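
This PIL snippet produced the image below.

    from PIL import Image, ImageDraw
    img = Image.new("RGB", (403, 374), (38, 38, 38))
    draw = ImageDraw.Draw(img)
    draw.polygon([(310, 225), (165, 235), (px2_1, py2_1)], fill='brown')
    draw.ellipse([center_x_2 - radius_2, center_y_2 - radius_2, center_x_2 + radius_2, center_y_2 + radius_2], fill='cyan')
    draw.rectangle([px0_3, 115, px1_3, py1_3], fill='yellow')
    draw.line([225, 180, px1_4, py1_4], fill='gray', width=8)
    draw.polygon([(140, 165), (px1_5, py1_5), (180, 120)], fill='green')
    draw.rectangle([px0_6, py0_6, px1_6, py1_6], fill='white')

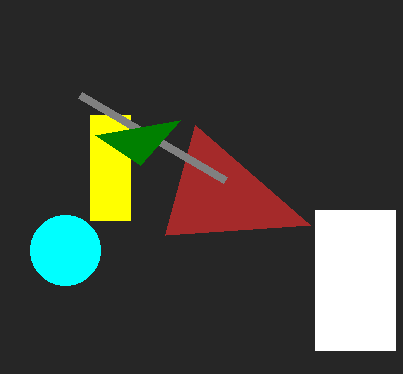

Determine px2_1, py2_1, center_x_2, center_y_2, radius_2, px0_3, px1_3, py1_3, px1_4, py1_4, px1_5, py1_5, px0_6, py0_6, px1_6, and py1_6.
px2_1 = 195; py2_1 = 125; center_x_2 = 65; center_y_2 = 250; radius_2 = 35; px0_3 = 90; px1_3 = 130; py1_3 = 220; px1_4 = 80; py1_4 = 95; px1_5 = 95; py1_5 = 135; px0_6 = 315; py0_6 = 210; px1_6 = 395; py1_6 = 350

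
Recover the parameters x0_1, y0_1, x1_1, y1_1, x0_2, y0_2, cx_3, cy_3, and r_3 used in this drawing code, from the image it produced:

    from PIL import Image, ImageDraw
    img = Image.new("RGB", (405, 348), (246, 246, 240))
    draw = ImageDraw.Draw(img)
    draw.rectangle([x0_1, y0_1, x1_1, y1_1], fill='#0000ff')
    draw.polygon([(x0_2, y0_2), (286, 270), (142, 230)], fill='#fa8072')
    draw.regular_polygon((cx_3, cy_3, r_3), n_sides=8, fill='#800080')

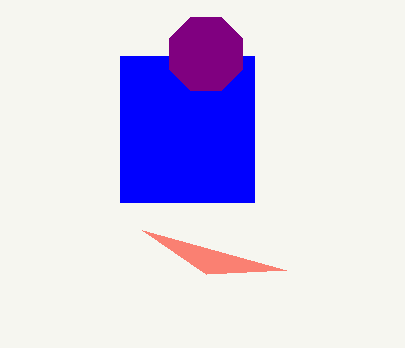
x0_1 = 120
y0_1 = 56
x1_1 = 254
y1_1 = 202
x0_2 = 206
y0_2 = 274
cx_3 = 206
cy_3 = 54
r_3 = 40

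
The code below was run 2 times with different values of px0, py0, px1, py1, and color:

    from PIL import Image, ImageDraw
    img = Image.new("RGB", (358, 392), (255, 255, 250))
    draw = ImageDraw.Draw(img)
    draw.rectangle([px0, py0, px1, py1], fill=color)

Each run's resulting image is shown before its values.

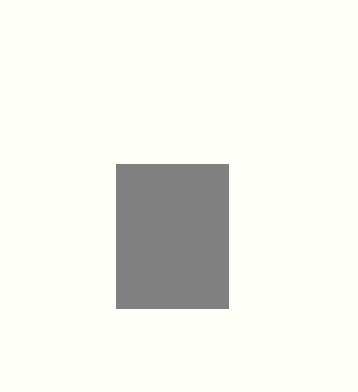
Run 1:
px0 = 116
py0 = 164
px1 = 228
py1 = 308
color = 'gray'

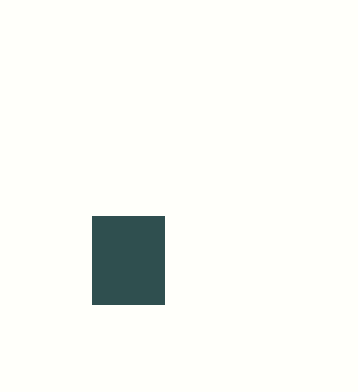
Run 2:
px0 = 92; py0 = 216; px1 = 164; py1 = 304; color = 'darkslategray'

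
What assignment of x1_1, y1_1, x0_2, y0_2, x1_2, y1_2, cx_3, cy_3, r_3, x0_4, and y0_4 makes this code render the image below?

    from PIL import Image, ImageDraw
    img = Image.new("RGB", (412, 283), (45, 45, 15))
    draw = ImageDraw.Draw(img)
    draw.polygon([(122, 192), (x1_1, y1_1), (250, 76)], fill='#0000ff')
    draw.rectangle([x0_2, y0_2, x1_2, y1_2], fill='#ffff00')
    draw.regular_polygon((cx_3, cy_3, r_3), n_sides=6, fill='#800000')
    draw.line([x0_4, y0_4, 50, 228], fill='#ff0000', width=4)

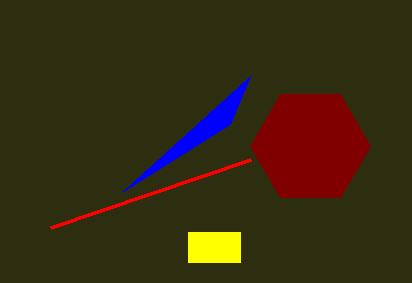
x1_1 = 230, y1_1 = 124, x0_2 = 188, y0_2 = 232, x1_2 = 240, y1_2 = 262, cx_3 = 310, cy_3 = 146, r_3 = 60, x0_4 = 250, y0_4 = 160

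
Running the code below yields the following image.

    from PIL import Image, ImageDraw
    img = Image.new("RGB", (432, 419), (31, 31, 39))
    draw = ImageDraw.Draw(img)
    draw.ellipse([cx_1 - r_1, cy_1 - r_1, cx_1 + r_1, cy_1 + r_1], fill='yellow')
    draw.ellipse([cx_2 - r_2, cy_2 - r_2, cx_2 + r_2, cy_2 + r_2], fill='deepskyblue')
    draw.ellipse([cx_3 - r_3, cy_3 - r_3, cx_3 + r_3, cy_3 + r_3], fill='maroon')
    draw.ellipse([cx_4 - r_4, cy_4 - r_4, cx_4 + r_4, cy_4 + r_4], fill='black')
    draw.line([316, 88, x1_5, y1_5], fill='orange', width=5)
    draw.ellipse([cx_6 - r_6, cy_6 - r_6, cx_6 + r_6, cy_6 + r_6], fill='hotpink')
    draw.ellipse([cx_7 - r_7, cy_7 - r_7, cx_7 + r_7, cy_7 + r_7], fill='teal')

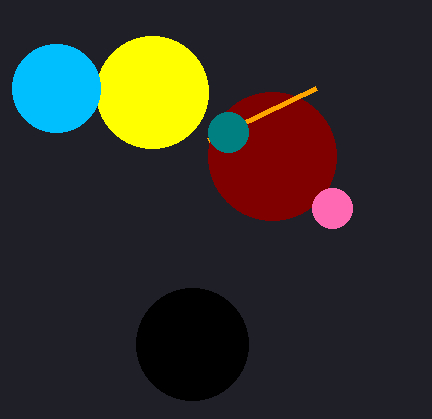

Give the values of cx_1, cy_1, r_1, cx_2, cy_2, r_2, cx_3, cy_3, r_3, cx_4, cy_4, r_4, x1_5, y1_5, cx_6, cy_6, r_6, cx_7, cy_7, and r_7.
cx_1 = 152; cy_1 = 92; r_1 = 56; cx_2 = 56; cy_2 = 88; r_2 = 44; cx_3 = 272; cy_3 = 156; r_3 = 64; cx_4 = 192; cy_4 = 344; r_4 = 56; x1_5 = 208; y1_5 = 140; cx_6 = 332; cy_6 = 208; r_6 = 20; cx_7 = 228; cy_7 = 132; r_7 = 20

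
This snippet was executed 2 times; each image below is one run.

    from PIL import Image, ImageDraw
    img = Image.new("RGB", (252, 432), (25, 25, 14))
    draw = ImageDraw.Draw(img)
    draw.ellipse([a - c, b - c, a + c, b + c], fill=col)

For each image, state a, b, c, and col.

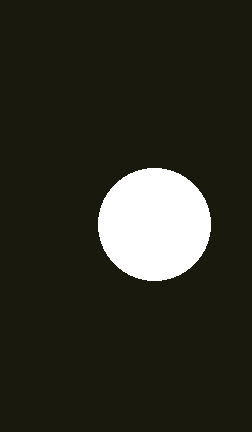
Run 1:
a = 154; b = 224; c = 56; col = 'white'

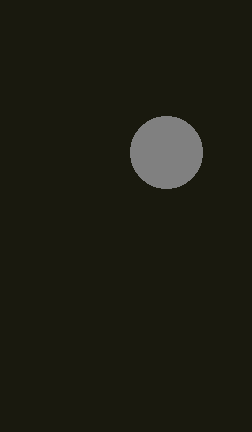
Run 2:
a = 166
b = 152
c = 36
col = 'gray'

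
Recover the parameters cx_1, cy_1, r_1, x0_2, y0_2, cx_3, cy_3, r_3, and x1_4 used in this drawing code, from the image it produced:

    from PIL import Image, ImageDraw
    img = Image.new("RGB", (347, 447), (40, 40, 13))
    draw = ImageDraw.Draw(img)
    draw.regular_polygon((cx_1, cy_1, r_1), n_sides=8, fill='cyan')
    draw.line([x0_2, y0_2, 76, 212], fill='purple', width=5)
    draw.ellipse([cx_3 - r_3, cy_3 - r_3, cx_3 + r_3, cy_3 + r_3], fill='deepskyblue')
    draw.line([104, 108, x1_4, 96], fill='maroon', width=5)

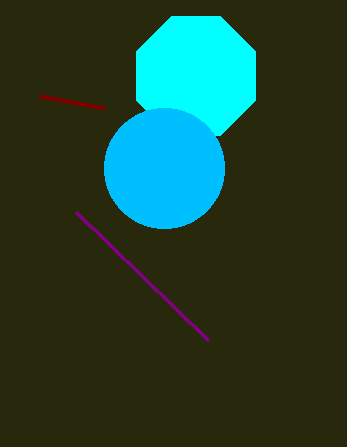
cx_1 = 196; cy_1 = 76; r_1 = 64; x0_2 = 208; y0_2 = 340; cx_3 = 164; cy_3 = 168; r_3 = 60; x1_4 = 40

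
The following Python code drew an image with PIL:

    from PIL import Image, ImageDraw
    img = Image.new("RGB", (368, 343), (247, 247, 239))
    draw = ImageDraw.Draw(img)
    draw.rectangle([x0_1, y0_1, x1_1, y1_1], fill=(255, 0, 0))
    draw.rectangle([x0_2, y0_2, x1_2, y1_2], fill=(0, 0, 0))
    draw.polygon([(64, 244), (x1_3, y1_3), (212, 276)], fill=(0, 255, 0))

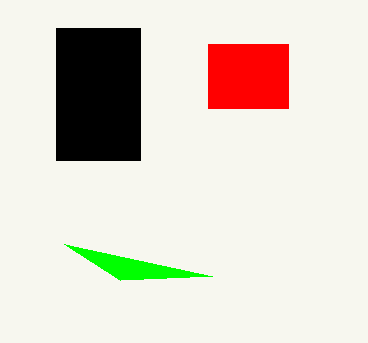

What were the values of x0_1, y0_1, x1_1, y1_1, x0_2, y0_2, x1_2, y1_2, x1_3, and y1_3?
x0_1 = 208, y0_1 = 44, x1_1 = 288, y1_1 = 108, x0_2 = 56, y0_2 = 28, x1_2 = 140, y1_2 = 160, x1_3 = 120, y1_3 = 280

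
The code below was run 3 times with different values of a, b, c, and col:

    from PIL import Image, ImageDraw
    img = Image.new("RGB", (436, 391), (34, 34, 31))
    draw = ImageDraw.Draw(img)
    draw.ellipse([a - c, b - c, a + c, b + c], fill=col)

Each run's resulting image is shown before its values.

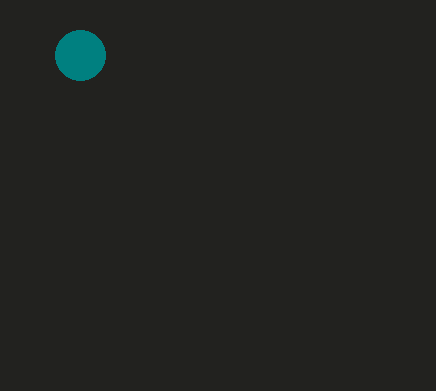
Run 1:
a = 80, b = 55, c = 25, col = 'teal'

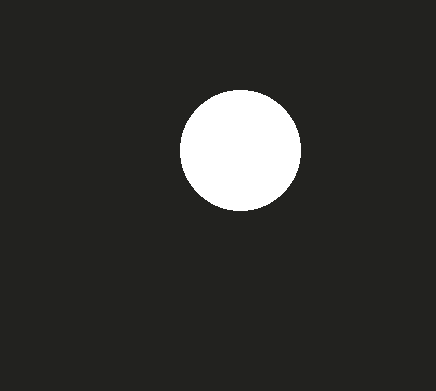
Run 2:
a = 240
b = 150
c = 60
col = 'white'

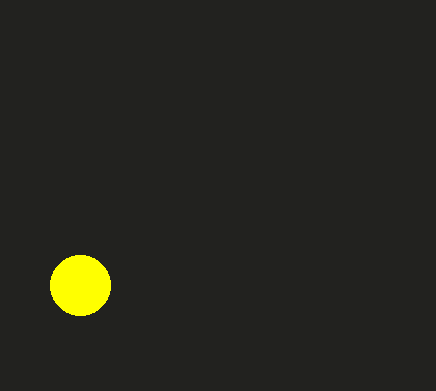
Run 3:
a = 80; b = 285; c = 30; col = 'yellow'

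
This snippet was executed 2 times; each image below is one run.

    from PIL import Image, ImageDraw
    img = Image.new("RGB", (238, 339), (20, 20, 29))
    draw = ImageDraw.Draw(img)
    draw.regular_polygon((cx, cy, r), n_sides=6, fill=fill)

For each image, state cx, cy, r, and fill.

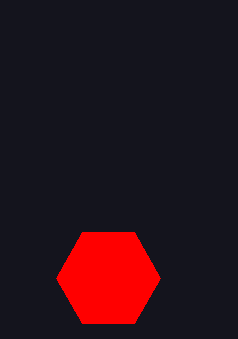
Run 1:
cx = 108; cy = 278; r = 52; fill = 'red'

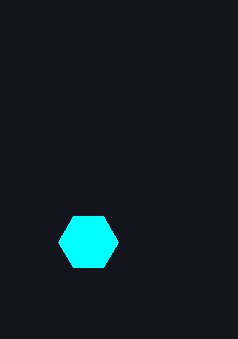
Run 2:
cx = 88; cy = 242; r = 30; fill = 'cyan'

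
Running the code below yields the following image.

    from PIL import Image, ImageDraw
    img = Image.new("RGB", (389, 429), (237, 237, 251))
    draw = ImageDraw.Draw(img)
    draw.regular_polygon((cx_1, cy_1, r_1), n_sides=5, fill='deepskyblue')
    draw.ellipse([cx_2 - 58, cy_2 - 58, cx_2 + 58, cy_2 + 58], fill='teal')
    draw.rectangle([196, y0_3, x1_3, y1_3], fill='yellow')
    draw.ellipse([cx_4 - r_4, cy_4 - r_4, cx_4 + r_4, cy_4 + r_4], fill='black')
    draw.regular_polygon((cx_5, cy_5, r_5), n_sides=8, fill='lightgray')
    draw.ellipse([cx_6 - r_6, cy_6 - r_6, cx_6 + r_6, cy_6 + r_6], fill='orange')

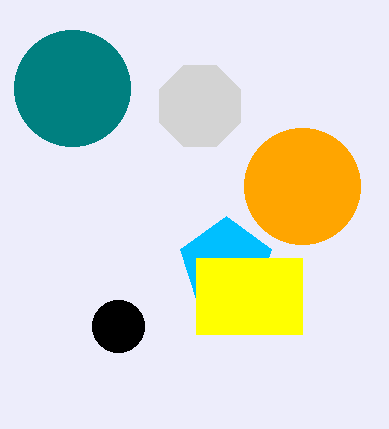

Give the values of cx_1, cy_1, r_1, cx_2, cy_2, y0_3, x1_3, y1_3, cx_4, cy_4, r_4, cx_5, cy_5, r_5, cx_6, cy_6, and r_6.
cx_1 = 226, cy_1 = 264, r_1 = 48, cx_2 = 72, cy_2 = 88, y0_3 = 258, x1_3 = 302, y1_3 = 334, cx_4 = 118, cy_4 = 326, r_4 = 26, cx_5 = 200, cy_5 = 106, r_5 = 44, cx_6 = 302, cy_6 = 186, r_6 = 58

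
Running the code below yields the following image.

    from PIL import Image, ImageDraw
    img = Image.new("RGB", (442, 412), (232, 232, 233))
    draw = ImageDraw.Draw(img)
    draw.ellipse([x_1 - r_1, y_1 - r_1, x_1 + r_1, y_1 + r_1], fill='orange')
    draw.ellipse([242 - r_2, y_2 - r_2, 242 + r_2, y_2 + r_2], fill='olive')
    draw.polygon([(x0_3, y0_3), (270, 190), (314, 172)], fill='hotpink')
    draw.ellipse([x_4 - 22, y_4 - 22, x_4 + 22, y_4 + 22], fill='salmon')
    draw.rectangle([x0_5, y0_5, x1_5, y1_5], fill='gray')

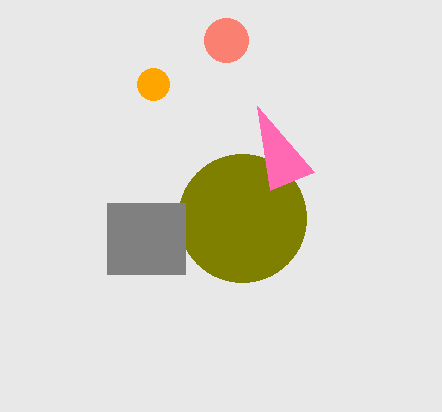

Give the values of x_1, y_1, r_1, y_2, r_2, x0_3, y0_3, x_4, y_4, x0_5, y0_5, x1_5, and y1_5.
x_1 = 153, y_1 = 84, r_1 = 16, y_2 = 218, r_2 = 64, x0_3 = 257, y0_3 = 106, x_4 = 226, y_4 = 40, x0_5 = 107, y0_5 = 203, x1_5 = 185, y1_5 = 274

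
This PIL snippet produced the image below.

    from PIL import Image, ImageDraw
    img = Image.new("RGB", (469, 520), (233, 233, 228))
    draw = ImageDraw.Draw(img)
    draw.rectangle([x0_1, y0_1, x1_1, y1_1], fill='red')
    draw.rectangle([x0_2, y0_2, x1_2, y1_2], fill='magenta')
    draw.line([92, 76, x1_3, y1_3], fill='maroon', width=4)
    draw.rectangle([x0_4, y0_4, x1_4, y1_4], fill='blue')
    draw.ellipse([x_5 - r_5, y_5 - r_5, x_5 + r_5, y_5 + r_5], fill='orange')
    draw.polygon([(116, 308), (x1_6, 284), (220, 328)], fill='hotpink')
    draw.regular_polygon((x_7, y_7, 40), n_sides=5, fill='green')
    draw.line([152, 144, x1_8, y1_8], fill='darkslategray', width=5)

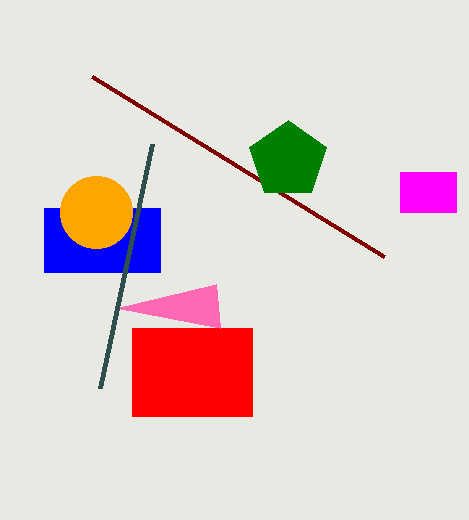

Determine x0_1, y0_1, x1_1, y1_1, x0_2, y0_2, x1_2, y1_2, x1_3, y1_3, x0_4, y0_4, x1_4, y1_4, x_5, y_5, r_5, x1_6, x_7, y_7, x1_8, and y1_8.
x0_1 = 132; y0_1 = 328; x1_1 = 252; y1_1 = 416; x0_2 = 400; y0_2 = 172; x1_2 = 456; y1_2 = 212; x1_3 = 384; y1_3 = 256; x0_4 = 44; y0_4 = 208; x1_4 = 160; y1_4 = 272; x_5 = 96; y_5 = 212; r_5 = 36; x1_6 = 216; x_7 = 288; y_7 = 160; x1_8 = 100; y1_8 = 388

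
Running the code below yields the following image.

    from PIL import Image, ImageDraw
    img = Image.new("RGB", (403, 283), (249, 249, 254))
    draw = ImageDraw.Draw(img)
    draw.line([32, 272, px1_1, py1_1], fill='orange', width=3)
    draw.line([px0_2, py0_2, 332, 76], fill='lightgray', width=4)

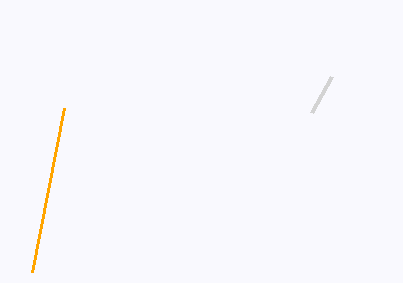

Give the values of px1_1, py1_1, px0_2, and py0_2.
px1_1 = 64, py1_1 = 108, px0_2 = 312, py0_2 = 112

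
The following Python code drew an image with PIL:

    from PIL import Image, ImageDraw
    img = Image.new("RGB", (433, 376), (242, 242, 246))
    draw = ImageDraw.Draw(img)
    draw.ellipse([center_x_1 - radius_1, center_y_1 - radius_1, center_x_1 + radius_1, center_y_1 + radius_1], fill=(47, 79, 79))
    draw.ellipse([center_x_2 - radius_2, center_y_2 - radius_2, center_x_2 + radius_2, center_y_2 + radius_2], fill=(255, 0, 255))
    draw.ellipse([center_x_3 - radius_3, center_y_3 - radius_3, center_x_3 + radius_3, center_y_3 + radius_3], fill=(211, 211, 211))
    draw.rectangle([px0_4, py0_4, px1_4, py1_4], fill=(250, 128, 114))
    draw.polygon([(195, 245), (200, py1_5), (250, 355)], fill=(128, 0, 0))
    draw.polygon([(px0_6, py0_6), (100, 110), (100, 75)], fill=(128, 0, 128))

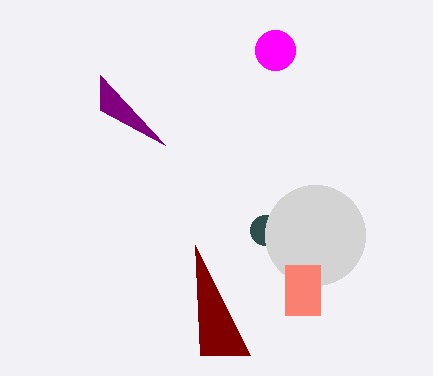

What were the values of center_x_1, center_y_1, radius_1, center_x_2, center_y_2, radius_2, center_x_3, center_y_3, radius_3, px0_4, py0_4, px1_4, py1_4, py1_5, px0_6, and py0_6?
center_x_1 = 265; center_y_1 = 230; radius_1 = 15; center_x_2 = 275; center_y_2 = 50; radius_2 = 20; center_x_3 = 315; center_y_3 = 235; radius_3 = 50; px0_4 = 285; py0_4 = 265; px1_4 = 320; py1_4 = 315; py1_5 = 355; px0_6 = 165; py0_6 = 145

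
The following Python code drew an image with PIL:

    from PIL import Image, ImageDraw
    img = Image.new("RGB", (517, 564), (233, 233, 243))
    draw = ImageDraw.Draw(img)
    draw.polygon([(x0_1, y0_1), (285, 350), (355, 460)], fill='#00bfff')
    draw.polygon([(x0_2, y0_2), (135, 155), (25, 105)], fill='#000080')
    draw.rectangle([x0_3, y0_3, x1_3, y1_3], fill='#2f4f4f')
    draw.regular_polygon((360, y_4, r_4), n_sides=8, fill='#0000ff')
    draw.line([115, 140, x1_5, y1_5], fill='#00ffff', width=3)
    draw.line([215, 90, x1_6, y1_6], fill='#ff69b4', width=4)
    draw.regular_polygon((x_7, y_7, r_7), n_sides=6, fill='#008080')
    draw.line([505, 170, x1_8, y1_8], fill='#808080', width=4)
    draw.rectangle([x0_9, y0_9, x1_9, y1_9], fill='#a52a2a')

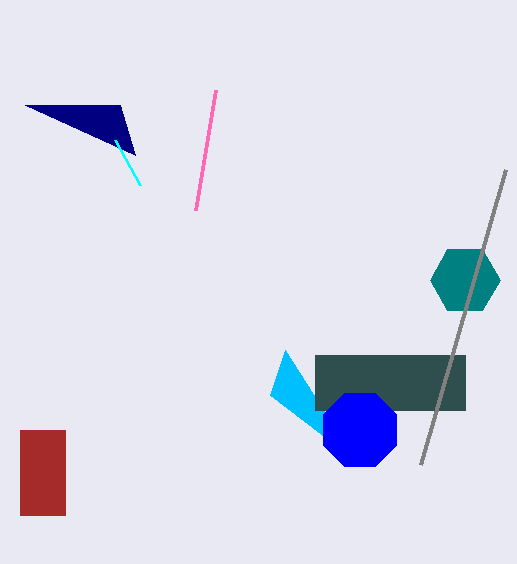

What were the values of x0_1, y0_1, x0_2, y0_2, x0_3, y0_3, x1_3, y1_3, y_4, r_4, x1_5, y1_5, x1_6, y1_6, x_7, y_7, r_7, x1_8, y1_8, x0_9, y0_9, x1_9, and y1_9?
x0_1 = 270
y0_1 = 395
x0_2 = 120
y0_2 = 105
x0_3 = 315
y0_3 = 355
x1_3 = 465
y1_3 = 410
y_4 = 430
r_4 = 40
x1_5 = 140
y1_5 = 185
x1_6 = 195
y1_6 = 210
x_7 = 465
y_7 = 280
r_7 = 35
x1_8 = 420
y1_8 = 465
x0_9 = 20
y0_9 = 430
x1_9 = 65
y1_9 = 515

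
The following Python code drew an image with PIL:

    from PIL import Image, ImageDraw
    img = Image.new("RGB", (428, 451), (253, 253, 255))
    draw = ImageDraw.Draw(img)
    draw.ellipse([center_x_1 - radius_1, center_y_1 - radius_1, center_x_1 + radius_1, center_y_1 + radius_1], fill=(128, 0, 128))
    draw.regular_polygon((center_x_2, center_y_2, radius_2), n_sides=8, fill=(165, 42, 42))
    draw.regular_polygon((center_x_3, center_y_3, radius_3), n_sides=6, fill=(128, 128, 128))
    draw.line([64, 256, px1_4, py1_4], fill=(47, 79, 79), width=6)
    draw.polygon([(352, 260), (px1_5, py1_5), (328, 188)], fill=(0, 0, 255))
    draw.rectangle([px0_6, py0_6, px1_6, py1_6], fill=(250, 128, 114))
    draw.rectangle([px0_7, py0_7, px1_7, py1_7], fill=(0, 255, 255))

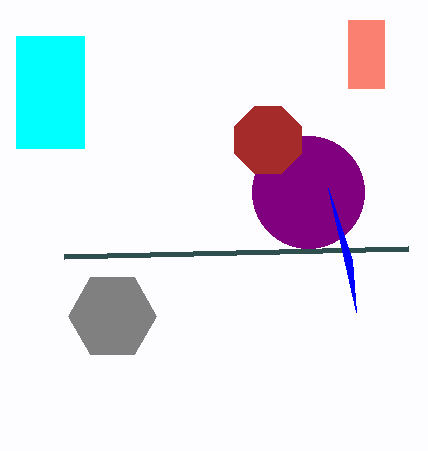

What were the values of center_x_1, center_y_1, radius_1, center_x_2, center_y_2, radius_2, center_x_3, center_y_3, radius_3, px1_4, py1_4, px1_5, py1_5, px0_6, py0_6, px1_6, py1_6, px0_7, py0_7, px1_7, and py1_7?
center_x_1 = 308, center_y_1 = 192, radius_1 = 56, center_x_2 = 268, center_y_2 = 140, radius_2 = 36, center_x_3 = 112, center_y_3 = 316, radius_3 = 44, px1_4 = 408, py1_4 = 248, px1_5 = 356, py1_5 = 312, px0_6 = 348, py0_6 = 20, px1_6 = 384, py1_6 = 88, px0_7 = 16, py0_7 = 36, px1_7 = 84, py1_7 = 148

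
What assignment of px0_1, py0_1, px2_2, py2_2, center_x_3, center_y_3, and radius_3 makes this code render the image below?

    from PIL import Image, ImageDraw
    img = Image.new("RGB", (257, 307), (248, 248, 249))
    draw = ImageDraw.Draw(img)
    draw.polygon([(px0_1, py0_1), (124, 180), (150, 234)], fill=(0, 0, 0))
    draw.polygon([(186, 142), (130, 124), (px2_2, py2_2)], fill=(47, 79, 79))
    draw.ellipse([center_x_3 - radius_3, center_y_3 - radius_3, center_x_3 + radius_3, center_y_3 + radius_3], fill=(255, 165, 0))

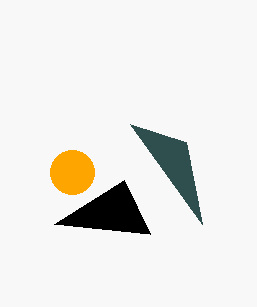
px0_1 = 54, py0_1 = 224, px2_2 = 202, py2_2 = 224, center_x_3 = 72, center_y_3 = 172, radius_3 = 22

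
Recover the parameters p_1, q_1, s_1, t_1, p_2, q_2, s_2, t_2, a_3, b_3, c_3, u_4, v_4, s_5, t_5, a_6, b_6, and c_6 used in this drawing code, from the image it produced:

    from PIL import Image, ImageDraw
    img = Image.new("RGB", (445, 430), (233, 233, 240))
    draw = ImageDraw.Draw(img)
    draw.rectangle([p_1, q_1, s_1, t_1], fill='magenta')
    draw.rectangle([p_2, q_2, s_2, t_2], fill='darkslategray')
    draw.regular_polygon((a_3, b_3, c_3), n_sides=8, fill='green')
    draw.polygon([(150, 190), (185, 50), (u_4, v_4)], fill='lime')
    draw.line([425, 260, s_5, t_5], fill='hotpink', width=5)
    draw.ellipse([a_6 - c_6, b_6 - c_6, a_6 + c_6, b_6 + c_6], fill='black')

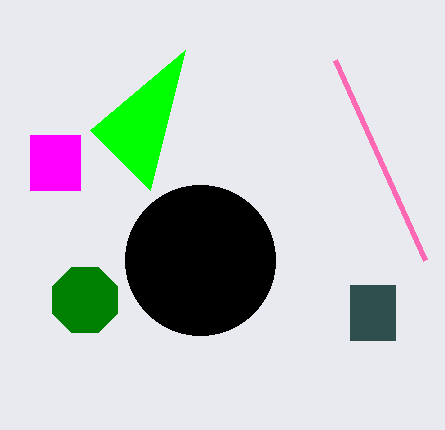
p_1 = 30; q_1 = 135; s_1 = 80; t_1 = 190; p_2 = 350; q_2 = 285; s_2 = 395; t_2 = 340; a_3 = 85; b_3 = 300; c_3 = 35; u_4 = 90; v_4 = 130; s_5 = 335; t_5 = 60; a_6 = 200; b_6 = 260; c_6 = 75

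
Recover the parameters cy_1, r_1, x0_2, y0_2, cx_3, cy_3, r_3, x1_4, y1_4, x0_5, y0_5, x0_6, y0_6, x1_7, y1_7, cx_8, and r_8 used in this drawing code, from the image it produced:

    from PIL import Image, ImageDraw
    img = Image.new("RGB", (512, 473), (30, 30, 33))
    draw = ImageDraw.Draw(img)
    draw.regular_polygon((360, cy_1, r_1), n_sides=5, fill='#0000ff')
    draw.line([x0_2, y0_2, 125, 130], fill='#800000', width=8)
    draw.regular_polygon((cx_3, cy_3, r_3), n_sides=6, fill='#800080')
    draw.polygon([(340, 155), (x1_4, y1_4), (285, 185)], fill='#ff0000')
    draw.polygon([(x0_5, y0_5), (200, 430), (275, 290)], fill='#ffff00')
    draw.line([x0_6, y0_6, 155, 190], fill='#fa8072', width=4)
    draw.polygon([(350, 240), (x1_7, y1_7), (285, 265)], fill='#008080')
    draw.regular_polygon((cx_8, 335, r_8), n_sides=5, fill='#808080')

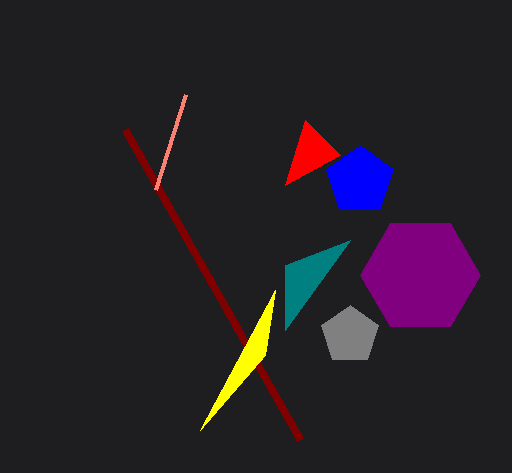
cy_1 = 180, r_1 = 35, x0_2 = 300, y0_2 = 440, cx_3 = 420, cy_3 = 275, r_3 = 60, x1_4 = 305, y1_4 = 120, x0_5 = 265, y0_5 = 355, x0_6 = 185, y0_6 = 95, x1_7 = 285, y1_7 = 330, cx_8 = 350, r_8 = 30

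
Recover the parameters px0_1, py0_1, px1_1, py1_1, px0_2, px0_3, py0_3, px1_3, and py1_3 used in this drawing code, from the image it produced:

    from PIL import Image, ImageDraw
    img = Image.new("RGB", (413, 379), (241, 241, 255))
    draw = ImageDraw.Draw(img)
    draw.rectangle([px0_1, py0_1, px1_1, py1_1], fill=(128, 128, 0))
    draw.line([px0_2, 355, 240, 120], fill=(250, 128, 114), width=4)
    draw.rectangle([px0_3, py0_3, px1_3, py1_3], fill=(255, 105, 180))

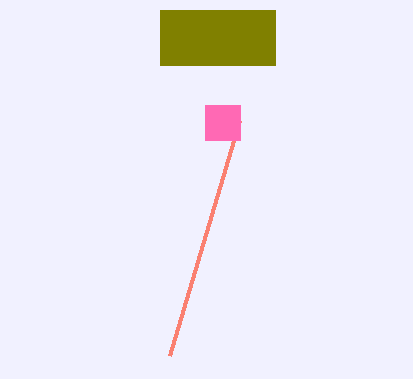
px0_1 = 160, py0_1 = 10, px1_1 = 275, py1_1 = 65, px0_2 = 170, px0_3 = 205, py0_3 = 105, px1_3 = 240, py1_3 = 140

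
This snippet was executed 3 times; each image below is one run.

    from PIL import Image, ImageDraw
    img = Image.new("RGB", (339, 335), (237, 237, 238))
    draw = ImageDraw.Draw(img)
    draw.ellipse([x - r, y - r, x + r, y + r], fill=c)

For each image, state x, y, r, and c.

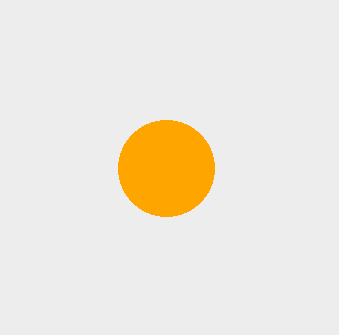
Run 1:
x = 166
y = 168
r = 48
c = 'orange'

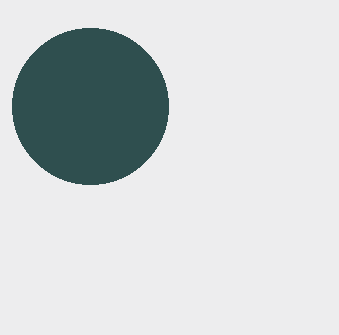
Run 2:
x = 90; y = 106; r = 78; c = 'darkslategray'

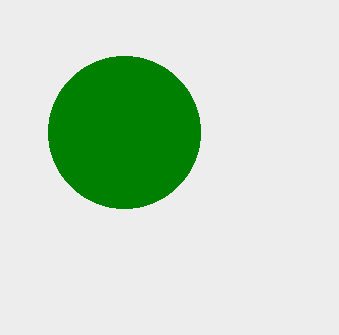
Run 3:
x = 124; y = 132; r = 76; c = 'green'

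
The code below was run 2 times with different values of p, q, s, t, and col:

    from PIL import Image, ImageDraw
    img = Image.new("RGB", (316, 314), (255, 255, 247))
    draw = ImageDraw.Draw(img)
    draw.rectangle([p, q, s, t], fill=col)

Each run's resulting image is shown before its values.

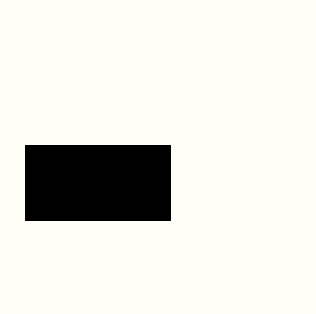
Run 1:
p = 25
q = 145
s = 170
t = 220
col = 'black'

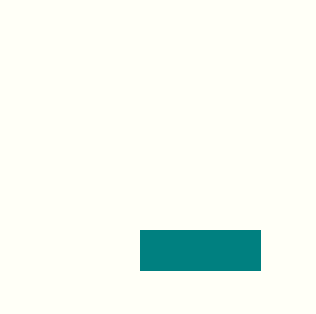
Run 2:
p = 140, q = 230, s = 260, t = 270, col = 'teal'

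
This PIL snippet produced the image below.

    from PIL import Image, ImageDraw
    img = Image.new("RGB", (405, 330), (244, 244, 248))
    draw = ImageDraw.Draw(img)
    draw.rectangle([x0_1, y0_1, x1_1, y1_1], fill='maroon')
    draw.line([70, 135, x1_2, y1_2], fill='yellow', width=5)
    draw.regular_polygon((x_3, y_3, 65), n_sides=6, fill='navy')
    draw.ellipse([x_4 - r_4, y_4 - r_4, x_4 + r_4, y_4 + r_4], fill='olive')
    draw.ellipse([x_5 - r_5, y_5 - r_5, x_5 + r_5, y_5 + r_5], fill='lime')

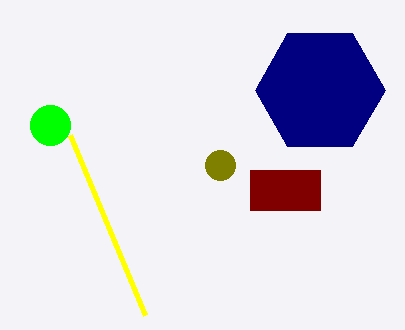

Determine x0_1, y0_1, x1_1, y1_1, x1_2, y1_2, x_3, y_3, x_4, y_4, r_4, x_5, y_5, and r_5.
x0_1 = 250
y0_1 = 170
x1_1 = 320
y1_1 = 210
x1_2 = 145
y1_2 = 315
x_3 = 320
y_3 = 90
x_4 = 220
y_4 = 165
r_4 = 15
x_5 = 50
y_5 = 125
r_5 = 20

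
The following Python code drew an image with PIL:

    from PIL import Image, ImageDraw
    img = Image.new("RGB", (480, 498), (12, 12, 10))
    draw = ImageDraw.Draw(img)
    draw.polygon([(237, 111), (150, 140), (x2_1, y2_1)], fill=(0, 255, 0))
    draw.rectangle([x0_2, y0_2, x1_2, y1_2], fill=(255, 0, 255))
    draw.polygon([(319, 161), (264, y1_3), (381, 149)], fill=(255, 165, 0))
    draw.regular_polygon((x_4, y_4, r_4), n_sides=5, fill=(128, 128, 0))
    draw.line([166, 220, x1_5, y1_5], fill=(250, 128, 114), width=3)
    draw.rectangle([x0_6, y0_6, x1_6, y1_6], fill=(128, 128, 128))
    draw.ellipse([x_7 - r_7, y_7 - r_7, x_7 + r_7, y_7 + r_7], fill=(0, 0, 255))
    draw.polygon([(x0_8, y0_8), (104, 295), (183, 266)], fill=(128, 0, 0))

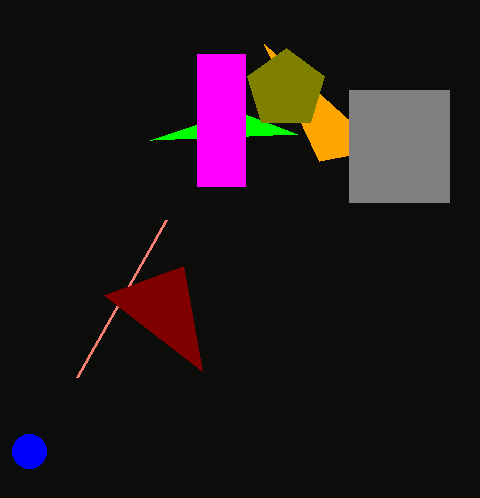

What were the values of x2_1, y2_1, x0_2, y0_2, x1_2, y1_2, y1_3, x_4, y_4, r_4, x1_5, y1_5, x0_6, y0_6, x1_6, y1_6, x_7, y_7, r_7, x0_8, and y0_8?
x2_1 = 297; y2_1 = 134; x0_2 = 197; y0_2 = 54; x1_2 = 245; y1_2 = 186; y1_3 = 44; x_4 = 286; y_4 = 89; r_4 = 41; x1_5 = 77; y1_5 = 377; x0_6 = 349; y0_6 = 90; x1_6 = 449; y1_6 = 202; x_7 = 29; y_7 = 451; r_7 = 17; x0_8 = 202; y0_8 = 371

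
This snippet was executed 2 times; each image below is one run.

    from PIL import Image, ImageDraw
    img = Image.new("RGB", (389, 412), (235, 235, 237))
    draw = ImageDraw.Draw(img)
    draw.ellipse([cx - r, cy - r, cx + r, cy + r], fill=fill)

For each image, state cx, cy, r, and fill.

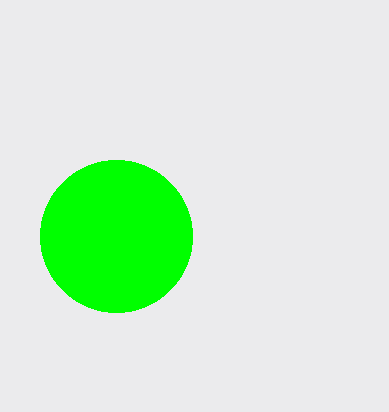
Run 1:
cx = 116; cy = 236; r = 76; fill = 'lime'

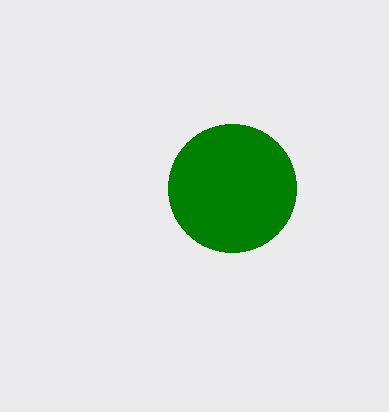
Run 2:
cx = 232
cy = 188
r = 64
fill = 'green'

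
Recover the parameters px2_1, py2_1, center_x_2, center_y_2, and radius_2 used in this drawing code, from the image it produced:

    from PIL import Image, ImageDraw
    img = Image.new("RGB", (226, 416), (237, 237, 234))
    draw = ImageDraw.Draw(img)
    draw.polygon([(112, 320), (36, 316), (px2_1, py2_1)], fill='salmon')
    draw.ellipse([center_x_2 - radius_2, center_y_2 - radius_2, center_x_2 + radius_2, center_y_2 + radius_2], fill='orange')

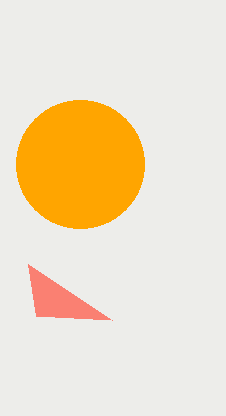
px2_1 = 28; py2_1 = 264; center_x_2 = 80; center_y_2 = 164; radius_2 = 64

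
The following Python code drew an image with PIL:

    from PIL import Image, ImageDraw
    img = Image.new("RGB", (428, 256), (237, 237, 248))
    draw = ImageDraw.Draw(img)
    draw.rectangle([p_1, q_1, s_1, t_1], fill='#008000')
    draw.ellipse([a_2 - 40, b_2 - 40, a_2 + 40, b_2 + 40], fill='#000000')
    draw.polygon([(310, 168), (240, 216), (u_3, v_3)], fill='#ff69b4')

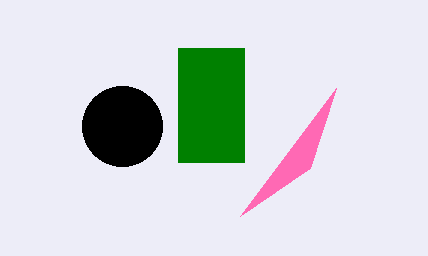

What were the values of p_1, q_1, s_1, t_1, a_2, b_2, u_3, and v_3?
p_1 = 178; q_1 = 48; s_1 = 244; t_1 = 162; a_2 = 122; b_2 = 126; u_3 = 336; v_3 = 88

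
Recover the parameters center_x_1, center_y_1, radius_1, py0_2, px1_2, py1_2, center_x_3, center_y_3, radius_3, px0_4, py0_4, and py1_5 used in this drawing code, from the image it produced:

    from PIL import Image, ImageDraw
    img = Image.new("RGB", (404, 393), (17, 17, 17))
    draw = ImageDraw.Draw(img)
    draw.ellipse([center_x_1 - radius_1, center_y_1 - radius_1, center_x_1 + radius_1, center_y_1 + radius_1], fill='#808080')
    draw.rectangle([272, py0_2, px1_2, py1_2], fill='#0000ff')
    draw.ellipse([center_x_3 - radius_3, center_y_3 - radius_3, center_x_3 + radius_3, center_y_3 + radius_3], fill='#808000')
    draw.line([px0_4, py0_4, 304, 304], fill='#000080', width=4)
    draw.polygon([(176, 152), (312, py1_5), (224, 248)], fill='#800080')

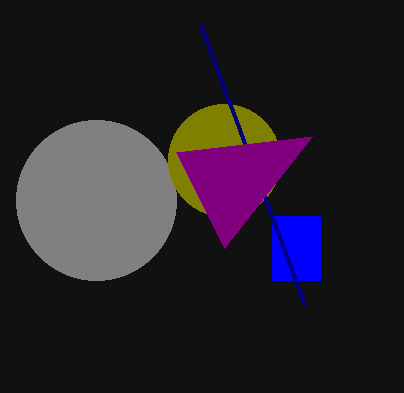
center_x_1 = 96; center_y_1 = 200; radius_1 = 80; py0_2 = 216; px1_2 = 320; py1_2 = 280; center_x_3 = 224; center_y_3 = 160; radius_3 = 56; px0_4 = 200; py0_4 = 24; py1_5 = 136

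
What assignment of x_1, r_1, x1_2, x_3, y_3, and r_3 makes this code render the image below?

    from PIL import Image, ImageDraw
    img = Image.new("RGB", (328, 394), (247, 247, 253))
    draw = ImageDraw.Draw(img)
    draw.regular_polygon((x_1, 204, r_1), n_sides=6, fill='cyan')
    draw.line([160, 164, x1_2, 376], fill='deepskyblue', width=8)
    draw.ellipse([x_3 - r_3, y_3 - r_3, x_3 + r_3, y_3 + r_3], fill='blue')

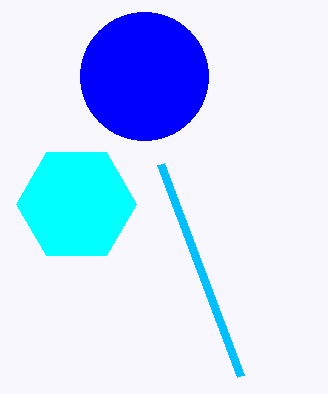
x_1 = 76; r_1 = 60; x1_2 = 240; x_3 = 144; y_3 = 76; r_3 = 64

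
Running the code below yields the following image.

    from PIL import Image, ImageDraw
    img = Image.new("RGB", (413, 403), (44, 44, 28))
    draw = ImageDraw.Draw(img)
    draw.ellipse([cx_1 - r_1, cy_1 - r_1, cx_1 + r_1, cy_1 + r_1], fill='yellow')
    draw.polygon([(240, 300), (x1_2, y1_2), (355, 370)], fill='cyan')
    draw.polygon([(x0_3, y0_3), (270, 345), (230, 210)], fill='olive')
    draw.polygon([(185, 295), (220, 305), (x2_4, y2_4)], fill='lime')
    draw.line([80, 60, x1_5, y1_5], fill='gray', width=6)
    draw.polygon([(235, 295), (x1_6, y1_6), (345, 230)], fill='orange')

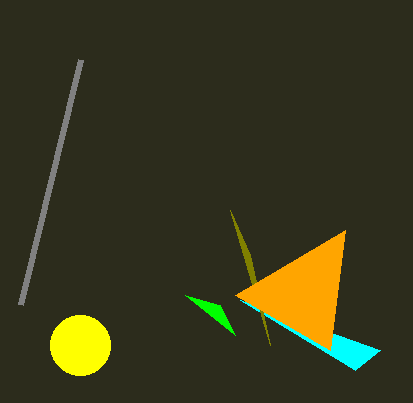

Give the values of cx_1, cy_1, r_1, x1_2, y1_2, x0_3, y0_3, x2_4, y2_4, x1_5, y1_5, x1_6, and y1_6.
cx_1 = 80; cy_1 = 345; r_1 = 30; x1_2 = 380; y1_2 = 350; x0_3 = 250; y0_3 = 255; x2_4 = 235; y2_4 = 335; x1_5 = 20; y1_5 = 305; x1_6 = 330; y1_6 = 350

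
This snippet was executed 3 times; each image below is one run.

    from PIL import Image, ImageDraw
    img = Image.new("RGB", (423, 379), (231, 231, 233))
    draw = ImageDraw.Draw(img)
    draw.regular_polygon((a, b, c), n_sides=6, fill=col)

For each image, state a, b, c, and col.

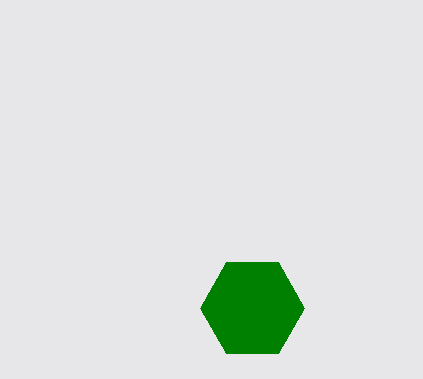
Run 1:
a = 252; b = 308; c = 52; col = 'green'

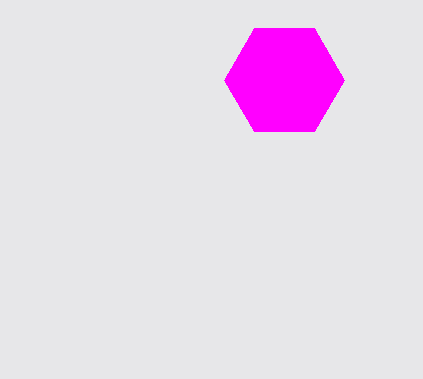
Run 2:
a = 284
b = 80
c = 60
col = 'magenta'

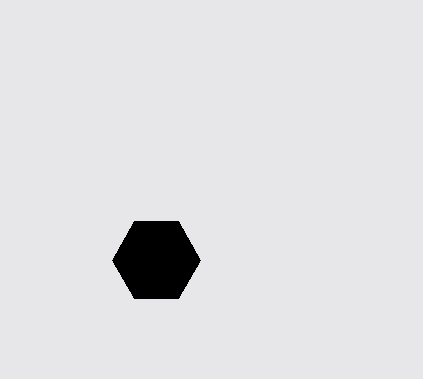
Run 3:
a = 156
b = 260
c = 44
col = 'black'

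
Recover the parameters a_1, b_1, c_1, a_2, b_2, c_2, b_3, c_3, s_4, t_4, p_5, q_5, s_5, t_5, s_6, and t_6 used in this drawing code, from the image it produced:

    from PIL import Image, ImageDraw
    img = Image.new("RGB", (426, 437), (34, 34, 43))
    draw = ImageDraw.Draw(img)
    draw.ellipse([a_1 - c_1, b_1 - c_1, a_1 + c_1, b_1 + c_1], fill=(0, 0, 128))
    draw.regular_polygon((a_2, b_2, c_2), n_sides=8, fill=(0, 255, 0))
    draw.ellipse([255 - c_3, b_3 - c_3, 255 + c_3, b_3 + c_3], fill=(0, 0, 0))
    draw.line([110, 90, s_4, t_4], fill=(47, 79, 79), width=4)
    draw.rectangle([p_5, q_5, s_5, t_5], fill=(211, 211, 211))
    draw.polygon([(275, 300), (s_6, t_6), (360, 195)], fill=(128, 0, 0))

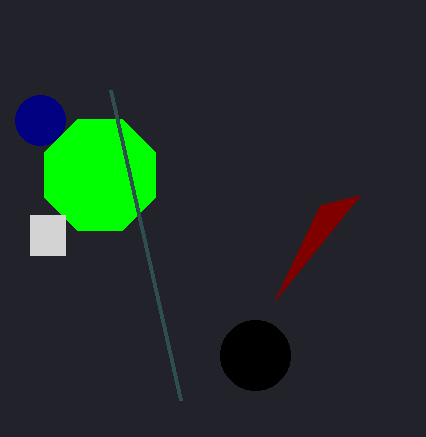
a_1 = 40
b_1 = 120
c_1 = 25
a_2 = 100
b_2 = 175
c_2 = 60
b_3 = 355
c_3 = 35
s_4 = 180
t_4 = 400
p_5 = 30
q_5 = 215
s_5 = 65
t_5 = 255
s_6 = 320
t_6 = 205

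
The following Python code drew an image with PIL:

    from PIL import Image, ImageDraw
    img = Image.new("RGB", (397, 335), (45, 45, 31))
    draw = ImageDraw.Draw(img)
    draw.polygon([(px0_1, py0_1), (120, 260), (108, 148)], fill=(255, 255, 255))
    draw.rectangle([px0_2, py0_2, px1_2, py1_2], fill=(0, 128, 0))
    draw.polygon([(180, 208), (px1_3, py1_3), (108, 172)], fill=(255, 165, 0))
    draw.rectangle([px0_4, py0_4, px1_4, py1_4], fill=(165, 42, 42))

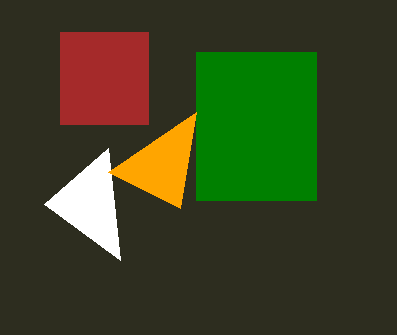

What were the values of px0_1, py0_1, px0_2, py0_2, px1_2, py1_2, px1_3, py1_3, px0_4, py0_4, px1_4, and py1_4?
px0_1 = 44
py0_1 = 204
px0_2 = 196
py0_2 = 52
px1_2 = 316
py1_2 = 200
px1_3 = 196
py1_3 = 112
px0_4 = 60
py0_4 = 32
px1_4 = 148
py1_4 = 124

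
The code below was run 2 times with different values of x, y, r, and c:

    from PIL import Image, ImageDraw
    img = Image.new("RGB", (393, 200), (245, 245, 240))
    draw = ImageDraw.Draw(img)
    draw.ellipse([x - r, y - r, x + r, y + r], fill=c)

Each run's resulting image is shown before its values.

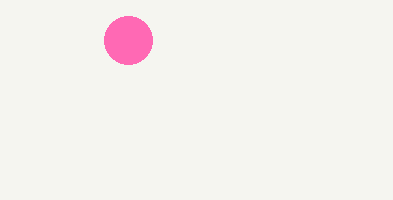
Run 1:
x = 128, y = 40, r = 24, c = 'hotpink'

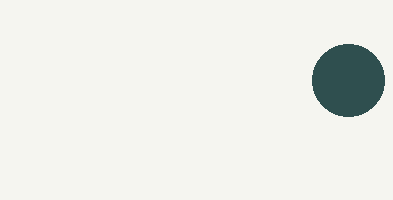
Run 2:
x = 348, y = 80, r = 36, c = 'darkslategray'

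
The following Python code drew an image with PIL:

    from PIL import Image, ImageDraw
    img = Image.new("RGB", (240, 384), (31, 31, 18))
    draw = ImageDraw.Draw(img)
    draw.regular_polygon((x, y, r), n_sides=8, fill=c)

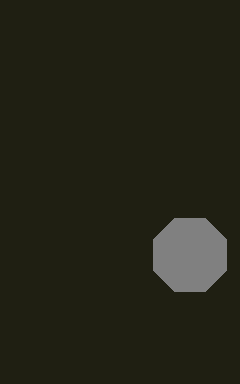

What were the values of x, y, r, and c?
x = 190
y = 255
r = 40
c = 'gray'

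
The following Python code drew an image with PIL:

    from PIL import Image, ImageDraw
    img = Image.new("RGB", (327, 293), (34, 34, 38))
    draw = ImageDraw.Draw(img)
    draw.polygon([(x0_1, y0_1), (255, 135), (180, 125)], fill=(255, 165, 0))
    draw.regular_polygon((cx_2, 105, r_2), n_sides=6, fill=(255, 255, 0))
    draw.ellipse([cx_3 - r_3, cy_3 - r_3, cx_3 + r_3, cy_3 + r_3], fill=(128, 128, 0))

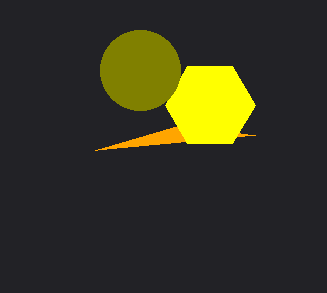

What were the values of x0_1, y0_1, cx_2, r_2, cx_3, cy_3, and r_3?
x0_1 = 95
y0_1 = 150
cx_2 = 210
r_2 = 45
cx_3 = 140
cy_3 = 70
r_3 = 40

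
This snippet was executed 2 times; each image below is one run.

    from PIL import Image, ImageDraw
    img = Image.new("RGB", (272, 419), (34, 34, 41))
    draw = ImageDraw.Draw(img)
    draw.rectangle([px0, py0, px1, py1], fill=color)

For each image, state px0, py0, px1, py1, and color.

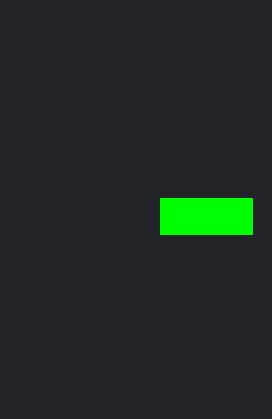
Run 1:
px0 = 160, py0 = 198, px1 = 252, py1 = 234, color = 'lime'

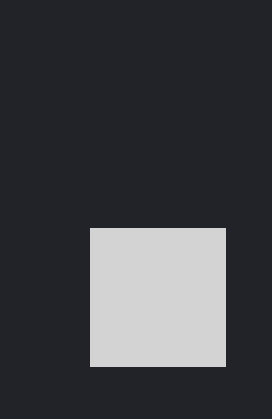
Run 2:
px0 = 90; py0 = 228; px1 = 225; py1 = 366; color = 'lightgray'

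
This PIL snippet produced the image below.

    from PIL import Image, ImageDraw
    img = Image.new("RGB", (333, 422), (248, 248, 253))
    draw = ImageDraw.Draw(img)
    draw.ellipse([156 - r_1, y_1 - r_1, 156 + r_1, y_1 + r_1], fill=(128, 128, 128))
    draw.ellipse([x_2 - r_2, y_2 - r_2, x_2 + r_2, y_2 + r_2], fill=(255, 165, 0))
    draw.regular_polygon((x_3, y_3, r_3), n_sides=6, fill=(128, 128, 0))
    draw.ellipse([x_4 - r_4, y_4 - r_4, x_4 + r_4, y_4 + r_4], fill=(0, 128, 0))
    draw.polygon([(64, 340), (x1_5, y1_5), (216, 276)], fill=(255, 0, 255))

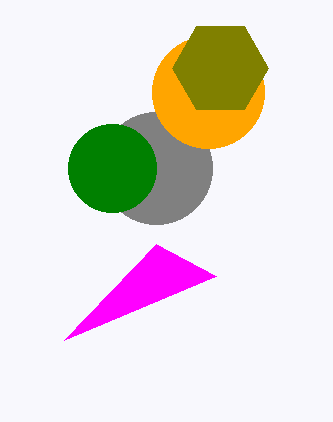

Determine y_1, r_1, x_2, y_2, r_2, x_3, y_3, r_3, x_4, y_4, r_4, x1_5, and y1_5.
y_1 = 168, r_1 = 56, x_2 = 208, y_2 = 92, r_2 = 56, x_3 = 220, y_3 = 68, r_3 = 48, x_4 = 112, y_4 = 168, r_4 = 44, x1_5 = 156, y1_5 = 244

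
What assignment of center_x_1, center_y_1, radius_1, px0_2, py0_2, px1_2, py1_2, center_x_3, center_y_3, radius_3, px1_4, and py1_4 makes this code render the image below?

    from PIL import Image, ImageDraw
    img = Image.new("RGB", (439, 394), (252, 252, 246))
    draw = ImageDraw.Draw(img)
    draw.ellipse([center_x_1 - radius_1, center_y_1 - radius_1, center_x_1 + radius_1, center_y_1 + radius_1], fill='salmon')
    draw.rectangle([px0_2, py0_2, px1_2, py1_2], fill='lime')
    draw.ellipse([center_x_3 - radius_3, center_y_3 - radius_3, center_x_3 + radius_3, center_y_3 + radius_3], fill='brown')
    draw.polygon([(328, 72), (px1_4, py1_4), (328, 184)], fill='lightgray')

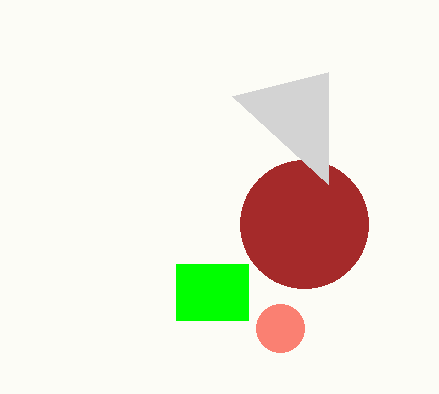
center_x_1 = 280, center_y_1 = 328, radius_1 = 24, px0_2 = 176, py0_2 = 264, px1_2 = 248, py1_2 = 320, center_x_3 = 304, center_y_3 = 224, radius_3 = 64, px1_4 = 232, py1_4 = 96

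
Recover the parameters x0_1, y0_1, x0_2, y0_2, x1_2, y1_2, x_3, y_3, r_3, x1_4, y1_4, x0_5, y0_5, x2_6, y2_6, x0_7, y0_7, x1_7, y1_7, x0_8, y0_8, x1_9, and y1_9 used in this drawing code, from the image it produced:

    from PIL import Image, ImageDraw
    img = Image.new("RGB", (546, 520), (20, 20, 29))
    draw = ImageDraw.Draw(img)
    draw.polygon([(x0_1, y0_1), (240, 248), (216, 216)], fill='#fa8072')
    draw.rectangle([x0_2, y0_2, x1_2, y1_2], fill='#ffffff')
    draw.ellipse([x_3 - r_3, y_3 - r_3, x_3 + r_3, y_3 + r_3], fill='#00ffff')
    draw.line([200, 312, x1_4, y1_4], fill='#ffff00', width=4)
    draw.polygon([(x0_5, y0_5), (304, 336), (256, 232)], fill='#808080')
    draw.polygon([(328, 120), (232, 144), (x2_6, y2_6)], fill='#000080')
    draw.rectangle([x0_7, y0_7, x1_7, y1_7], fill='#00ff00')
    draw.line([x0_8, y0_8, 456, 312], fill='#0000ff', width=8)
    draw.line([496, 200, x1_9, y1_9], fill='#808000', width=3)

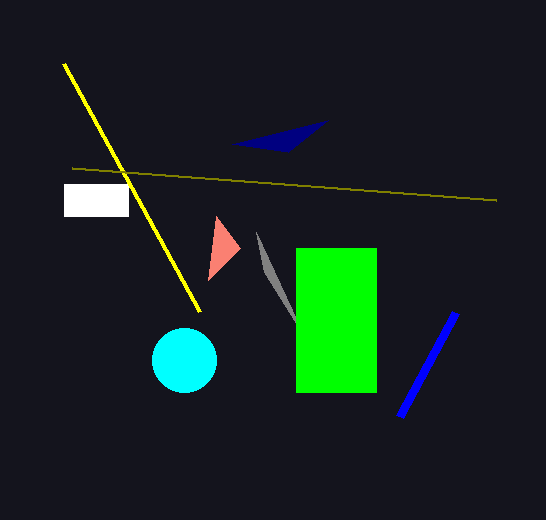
x0_1 = 208; y0_1 = 280; x0_2 = 64; y0_2 = 184; x1_2 = 128; y1_2 = 216; x_3 = 184; y_3 = 360; r_3 = 32; x1_4 = 64; y1_4 = 64; x0_5 = 264; y0_5 = 272; x2_6 = 288; y2_6 = 152; x0_7 = 296; y0_7 = 248; x1_7 = 376; y1_7 = 392; x0_8 = 400; y0_8 = 416; x1_9 = 72; y1_9 = 168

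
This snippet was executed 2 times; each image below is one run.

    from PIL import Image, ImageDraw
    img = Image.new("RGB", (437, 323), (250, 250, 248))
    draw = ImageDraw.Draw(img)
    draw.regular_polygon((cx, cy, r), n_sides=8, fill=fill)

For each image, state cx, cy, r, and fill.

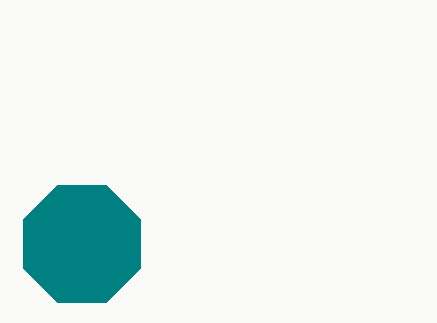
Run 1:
cx = 82, cy = 244, r = 63, fill = 'teal'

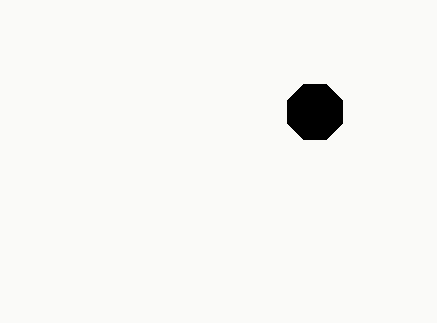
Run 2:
cx = 315
cy = 112
r = 30
fill = 'black'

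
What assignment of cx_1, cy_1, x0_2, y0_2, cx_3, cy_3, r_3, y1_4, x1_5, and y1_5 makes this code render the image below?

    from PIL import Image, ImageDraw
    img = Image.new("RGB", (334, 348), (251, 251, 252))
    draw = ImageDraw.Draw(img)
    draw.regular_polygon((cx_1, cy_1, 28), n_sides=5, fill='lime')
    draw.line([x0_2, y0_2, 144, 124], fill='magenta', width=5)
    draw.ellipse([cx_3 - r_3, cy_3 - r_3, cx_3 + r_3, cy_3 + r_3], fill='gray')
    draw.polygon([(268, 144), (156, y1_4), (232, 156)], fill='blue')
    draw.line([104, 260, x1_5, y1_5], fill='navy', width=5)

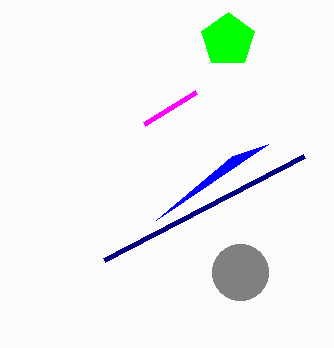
cx_1 = 228; cy_1 = 40; x0_2 = 196; y0_2 = 92; cx_3 = 240; cy_3 = 272; r_3 = 28; y1_4 = 220; x1_5 = 304; y1_5 = 156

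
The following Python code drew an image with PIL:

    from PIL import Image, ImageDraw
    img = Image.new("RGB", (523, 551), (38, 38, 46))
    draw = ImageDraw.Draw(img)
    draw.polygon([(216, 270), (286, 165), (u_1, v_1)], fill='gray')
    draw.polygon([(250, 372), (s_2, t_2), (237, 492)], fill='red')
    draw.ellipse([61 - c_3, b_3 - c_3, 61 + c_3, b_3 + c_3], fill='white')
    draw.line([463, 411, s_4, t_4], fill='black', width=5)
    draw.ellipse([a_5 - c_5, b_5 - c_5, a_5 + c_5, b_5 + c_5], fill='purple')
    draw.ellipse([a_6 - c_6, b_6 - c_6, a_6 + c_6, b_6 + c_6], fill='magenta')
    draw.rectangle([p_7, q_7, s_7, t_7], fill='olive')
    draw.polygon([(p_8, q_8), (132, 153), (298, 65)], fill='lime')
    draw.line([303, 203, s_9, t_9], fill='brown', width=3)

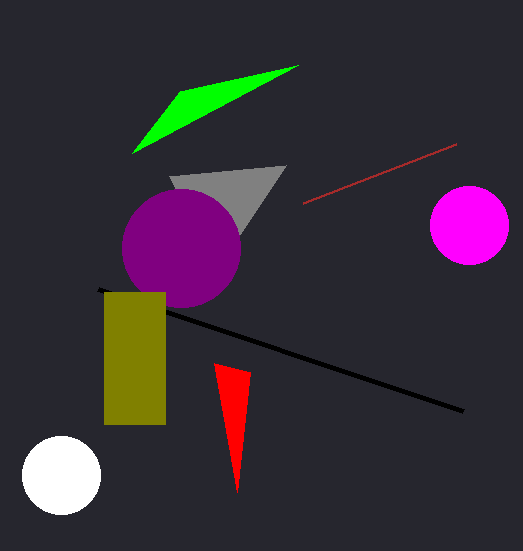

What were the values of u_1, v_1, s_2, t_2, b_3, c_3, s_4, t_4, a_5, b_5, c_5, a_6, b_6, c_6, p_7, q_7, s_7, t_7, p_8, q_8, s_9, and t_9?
u_1 = 169; v_1 = 176; s_2 = 214; t_2 = 363; b_3 = 475; c_3 = 39; s_4 = 98; t_4 = 289; a_5 = 181; b_5 = 248; c_5 = 59; a_6 = 469; b_6 = 225; c_6 = 39; p_7 = 104; q_7 = 292; s_7 = 165; t_7 = 424; p_8 = 180; q_8 = 91; s_9 = 456; t_9 = 144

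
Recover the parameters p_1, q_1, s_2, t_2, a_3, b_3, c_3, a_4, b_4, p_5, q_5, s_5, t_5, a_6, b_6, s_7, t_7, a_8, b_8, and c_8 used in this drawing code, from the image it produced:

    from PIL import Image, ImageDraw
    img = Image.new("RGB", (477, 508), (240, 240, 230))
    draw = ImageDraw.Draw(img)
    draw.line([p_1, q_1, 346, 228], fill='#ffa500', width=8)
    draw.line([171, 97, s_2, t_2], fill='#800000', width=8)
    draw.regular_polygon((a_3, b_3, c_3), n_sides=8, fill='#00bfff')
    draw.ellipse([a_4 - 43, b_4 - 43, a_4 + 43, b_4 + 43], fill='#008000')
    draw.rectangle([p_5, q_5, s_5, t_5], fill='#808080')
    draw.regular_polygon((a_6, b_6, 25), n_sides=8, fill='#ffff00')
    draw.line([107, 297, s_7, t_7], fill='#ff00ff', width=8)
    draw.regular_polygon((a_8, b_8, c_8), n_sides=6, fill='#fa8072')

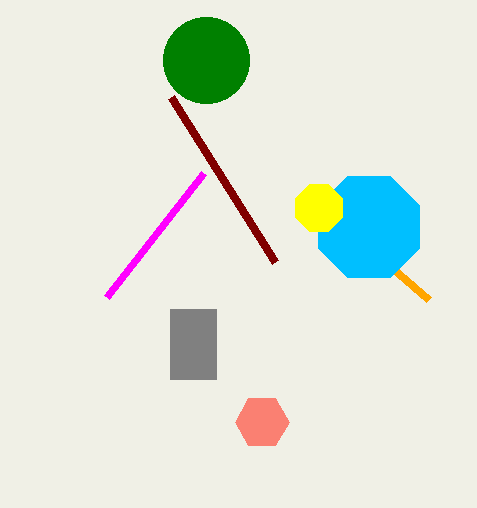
p_1 = 429, q_1 = 300, s_2 = 275, t_2 = 262, a_3 = 369, b_3 = 227, c_3 = 55, a_4 = 206, b_4 = 60, p_5 = 170, q_5 = 309, s_5 = 216, t_5 = 379, a_6 = 319, b_6 = 208, s_7 = 204, t_7 = 173, a_8 = 262, b_8 = 422, c_8 = 27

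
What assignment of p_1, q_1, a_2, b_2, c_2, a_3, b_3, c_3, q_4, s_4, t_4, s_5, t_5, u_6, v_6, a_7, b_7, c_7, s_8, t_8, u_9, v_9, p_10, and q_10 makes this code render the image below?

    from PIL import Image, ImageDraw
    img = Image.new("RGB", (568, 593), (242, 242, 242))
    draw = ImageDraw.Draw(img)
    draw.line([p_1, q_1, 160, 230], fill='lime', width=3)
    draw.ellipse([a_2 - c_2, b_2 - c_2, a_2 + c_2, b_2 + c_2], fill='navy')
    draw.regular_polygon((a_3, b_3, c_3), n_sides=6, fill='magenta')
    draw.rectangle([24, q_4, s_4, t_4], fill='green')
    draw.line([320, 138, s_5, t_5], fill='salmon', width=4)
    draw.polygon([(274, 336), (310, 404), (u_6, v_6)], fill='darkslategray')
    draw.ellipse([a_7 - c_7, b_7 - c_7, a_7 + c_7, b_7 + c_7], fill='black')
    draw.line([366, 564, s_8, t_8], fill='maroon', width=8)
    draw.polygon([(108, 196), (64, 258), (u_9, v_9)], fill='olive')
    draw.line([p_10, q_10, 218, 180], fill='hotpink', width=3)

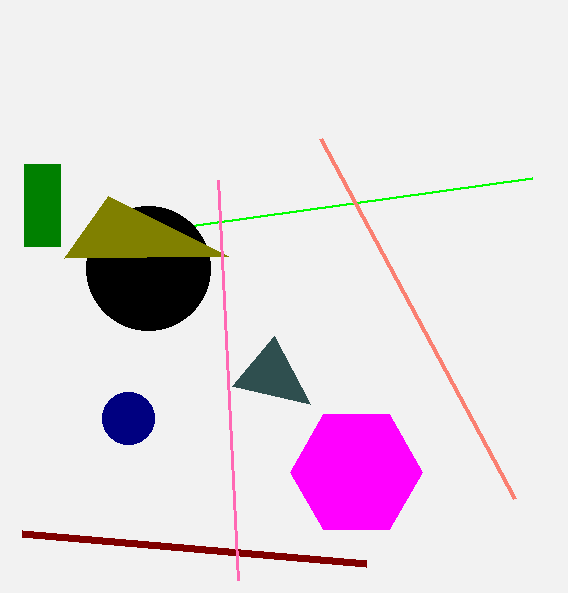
p_1 = 532; q_1 = 178; a_2 = 128; b_2 = 418; c_2 = 26; a_3 = 356; b_3 = 472; c_3 = 66; q_4 = 164; s_4 = 60; t_4 = 246; s_5 = 514; t_5 = 498; u_6 = 232; v_6 = 386; a_7 = 148; b_7 = 268; c_7 = 62; s_8 = 22; t_8 = 534; u_9 = 228; v_9 = 256; p_10 = 238; q_10 = 580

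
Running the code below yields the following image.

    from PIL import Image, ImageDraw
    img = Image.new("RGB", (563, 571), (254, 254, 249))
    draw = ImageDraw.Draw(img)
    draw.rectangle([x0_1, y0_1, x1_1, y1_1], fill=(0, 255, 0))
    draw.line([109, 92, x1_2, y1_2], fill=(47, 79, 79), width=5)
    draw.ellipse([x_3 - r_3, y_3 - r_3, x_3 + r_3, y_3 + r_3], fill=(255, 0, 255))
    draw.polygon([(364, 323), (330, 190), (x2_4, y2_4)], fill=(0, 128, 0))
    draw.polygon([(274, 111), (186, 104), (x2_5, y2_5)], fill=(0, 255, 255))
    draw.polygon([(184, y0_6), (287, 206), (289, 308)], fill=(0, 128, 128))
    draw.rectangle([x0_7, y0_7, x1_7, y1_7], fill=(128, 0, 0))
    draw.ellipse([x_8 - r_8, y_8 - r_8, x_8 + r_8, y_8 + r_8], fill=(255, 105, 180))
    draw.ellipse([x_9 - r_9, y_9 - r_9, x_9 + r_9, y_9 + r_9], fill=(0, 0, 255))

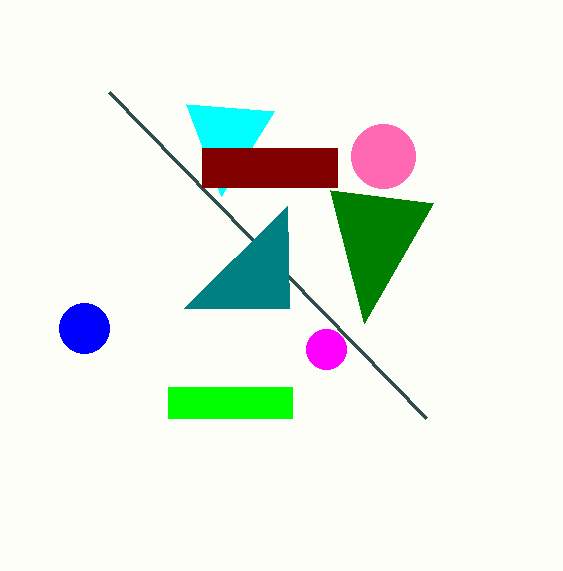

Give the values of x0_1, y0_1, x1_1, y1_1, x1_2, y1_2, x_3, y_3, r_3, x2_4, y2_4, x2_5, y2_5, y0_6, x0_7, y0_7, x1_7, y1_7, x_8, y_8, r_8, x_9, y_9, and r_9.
x0_1 = 168
y0_1 = 387
x1_1 = 292
y1_1 = 418
x1_2 = 426
y1_2 = 418
x_3 = 326
y_3 = 349
r_3 = 20
x2_4 = 433
y2_4 = 203
x2_5 = 221
y2_5 = 196
y0_6 = 308
x0_7 = 202
y0_7 = 148
x1_7 = 337
y1_7 = 187
x_8 = 383
y_8 = 156
r_8 = 32
x_9 = 84
y_9 = 328
r_9 = 25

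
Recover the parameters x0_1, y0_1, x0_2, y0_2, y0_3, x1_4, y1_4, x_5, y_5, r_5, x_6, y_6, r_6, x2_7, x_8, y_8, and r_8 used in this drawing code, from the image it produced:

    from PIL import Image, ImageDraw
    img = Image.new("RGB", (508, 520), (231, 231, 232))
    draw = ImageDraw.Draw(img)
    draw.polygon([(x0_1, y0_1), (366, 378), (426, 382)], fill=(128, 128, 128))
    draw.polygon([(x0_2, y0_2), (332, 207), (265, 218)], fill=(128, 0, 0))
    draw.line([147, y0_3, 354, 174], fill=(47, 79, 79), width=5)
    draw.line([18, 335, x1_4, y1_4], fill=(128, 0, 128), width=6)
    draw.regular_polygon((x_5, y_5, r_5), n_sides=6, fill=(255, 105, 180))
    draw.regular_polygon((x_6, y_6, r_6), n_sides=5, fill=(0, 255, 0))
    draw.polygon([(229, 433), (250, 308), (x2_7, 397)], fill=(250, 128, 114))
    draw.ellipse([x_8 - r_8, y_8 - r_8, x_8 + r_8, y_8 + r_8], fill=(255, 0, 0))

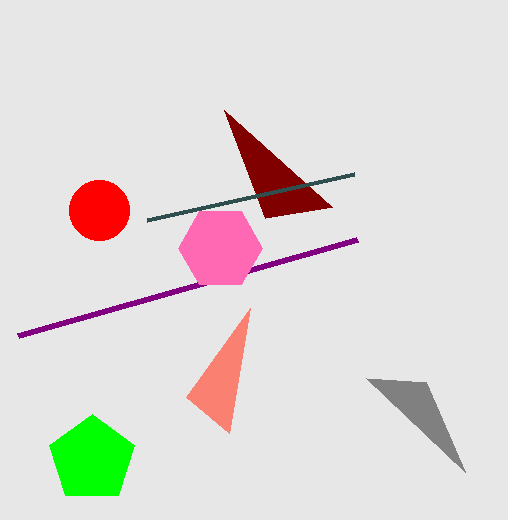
x0_1 = 465
y0_1 = 472
x0_2 = 224
y0_2 = 110
y0_3 = 220
x1_4 = 357
y1_4 = 239
x_5 = 220
y_5 = 248
r_5 = 42
x_6 = 92
y_6 = 459
r_6 = 45
x2_7 = 186
x_8 = 99
y_8 = 210
r_8 = 30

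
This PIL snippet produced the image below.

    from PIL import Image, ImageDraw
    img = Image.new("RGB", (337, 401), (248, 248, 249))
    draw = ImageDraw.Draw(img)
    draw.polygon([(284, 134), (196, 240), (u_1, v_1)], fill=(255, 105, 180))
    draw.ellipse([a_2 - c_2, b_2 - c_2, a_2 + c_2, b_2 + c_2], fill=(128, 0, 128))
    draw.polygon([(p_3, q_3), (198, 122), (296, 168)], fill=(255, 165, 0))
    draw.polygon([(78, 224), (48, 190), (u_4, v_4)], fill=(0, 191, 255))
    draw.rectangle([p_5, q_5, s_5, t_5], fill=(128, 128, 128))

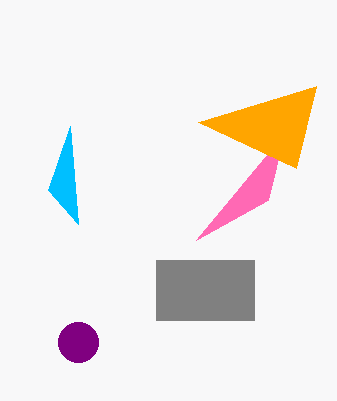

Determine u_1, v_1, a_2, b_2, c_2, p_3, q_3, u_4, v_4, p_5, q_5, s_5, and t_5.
u_1 = 268
v_1 = 200
a_2 = 78
b_2 = 342
c_2 = 20
p_3 = 316
q_3 = 86
u_4 = 70
v_4 = 126
p_5 = 156
q_5 = 260
s_5 = 254
t_5 = 320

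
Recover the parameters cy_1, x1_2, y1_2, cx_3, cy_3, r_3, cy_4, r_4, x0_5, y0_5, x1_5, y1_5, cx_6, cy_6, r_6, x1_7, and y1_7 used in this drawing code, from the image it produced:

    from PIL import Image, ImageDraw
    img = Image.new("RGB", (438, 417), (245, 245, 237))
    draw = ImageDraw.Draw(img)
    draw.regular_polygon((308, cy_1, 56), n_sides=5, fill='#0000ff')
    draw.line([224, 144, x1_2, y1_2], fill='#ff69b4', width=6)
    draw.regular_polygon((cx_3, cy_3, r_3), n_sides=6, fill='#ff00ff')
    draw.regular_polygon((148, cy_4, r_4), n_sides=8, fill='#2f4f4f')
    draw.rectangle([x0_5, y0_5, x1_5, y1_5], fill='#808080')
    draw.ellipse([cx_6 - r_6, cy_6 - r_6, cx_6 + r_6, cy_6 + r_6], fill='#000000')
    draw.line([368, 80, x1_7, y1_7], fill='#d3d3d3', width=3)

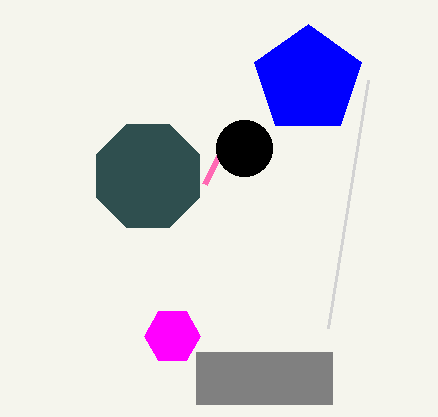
cy_1 = 80, x1_2 = 204, y1_2 = 184, cx_3 = 172, cy_3 = 336, r_3 = 28, cy_4 = 176, r_4 = 56, x0_5 = 196, y0_5 = 352, x1_5 = 332, y1_5 = 404, cx_6 = 244, cy_6 = 148, r_6 = 28, x1_7 = 328, y1_7 = 328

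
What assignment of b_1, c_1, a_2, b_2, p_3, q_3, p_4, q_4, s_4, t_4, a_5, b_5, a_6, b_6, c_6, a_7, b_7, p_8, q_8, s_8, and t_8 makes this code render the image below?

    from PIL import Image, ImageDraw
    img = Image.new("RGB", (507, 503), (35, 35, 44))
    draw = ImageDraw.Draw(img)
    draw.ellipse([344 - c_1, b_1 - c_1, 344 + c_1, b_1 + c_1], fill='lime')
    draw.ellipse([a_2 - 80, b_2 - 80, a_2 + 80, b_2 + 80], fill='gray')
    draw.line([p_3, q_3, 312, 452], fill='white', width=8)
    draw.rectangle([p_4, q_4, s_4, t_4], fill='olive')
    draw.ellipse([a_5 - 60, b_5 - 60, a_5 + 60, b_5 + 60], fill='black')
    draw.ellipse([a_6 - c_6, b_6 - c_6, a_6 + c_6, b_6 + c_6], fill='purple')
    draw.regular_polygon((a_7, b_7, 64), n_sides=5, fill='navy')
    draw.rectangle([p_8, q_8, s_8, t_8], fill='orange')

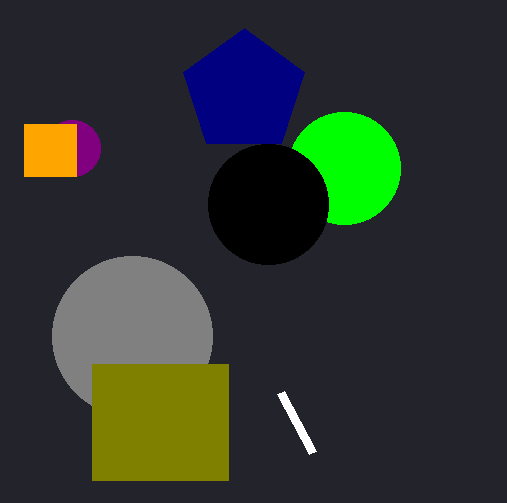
b_1 = 168, c_1 = 56, a_2 = 132, b_2 = 336, p_3 = 280, q_3 = 392, p_4 = 92, q_4 = 364, s_4 = 228, t_4 = 480, a_5 = 268, b_5 = 204, a_6 = 72, b_6 = 148, c_6 = 28, a_7 = 244, b_7 = 92, p_8 = 24, q_8 = 124, s_8 = 76, t_8 = 176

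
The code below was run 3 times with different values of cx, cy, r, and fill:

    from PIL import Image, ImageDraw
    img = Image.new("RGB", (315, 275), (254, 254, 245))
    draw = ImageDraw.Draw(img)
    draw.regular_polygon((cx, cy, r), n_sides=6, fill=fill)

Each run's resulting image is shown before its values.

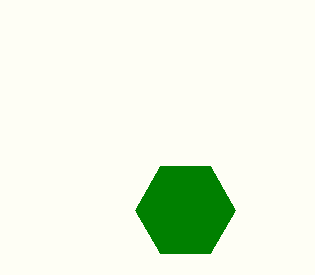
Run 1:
cx = 185; cy = 210; r = 50; fill = 'green'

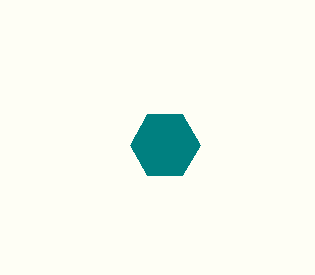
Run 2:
cx = 165; cy = 145; r = 35; fill = 'teal'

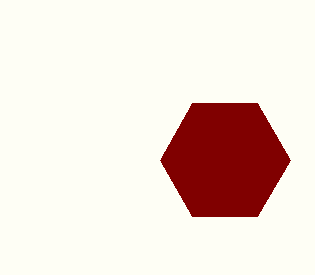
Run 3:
cx = 225, cy = 160, r = 65, fill = 'maroon'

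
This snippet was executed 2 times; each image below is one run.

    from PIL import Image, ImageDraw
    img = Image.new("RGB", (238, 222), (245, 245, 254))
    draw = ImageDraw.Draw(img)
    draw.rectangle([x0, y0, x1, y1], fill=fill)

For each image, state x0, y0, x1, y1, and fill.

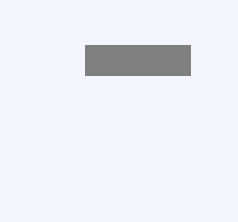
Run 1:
x0 = 85
y0 = 45
x1 = 190
y1 = 75
fill = 'gray'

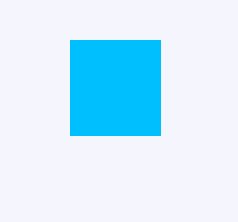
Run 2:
x0 = 70; y0 = 40; x1 = 160; y1 = 135; fill = 'deepskyblue'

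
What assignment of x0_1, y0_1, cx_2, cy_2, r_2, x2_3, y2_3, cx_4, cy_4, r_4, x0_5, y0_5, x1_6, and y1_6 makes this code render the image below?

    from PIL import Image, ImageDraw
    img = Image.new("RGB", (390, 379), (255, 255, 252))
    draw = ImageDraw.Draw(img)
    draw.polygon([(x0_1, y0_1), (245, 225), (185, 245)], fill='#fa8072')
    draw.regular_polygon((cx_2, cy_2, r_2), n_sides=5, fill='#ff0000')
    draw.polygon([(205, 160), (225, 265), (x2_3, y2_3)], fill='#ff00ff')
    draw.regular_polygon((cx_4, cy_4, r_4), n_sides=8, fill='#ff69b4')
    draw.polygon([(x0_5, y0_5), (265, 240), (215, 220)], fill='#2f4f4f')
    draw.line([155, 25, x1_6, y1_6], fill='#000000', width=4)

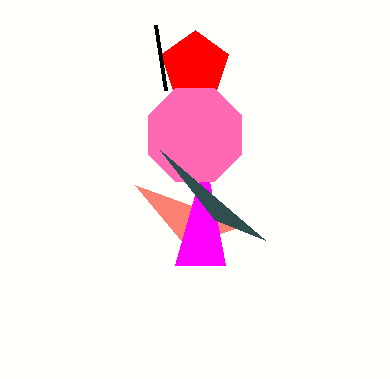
x0_1 = 135, y0_1 = 185, cx_2 = 195, cy_2 = 65, r_2 = 35, x2_3 = 175, y2_3 = 265, cx_4 = 195, cy_4 = 135, r_4 = 50, x0_5 = 160, y0_5 = 150, x1_6 = 165, y1_6 = 90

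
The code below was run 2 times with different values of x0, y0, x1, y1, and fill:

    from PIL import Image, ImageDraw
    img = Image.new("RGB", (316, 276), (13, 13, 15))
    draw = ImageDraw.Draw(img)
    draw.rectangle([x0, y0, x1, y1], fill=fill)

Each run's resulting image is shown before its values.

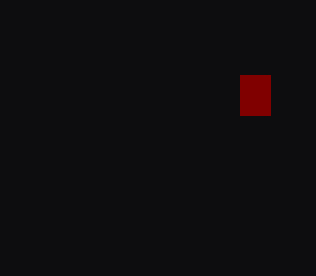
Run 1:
x0 = 240
y0 = 75
x1 = 270
y1 = 115
fill = 'maroon'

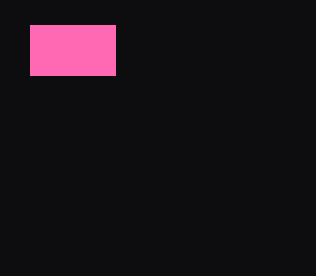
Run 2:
x0 = 30
y0 = 25
x1 = 115
y1 = 75
fill = 'hotpink'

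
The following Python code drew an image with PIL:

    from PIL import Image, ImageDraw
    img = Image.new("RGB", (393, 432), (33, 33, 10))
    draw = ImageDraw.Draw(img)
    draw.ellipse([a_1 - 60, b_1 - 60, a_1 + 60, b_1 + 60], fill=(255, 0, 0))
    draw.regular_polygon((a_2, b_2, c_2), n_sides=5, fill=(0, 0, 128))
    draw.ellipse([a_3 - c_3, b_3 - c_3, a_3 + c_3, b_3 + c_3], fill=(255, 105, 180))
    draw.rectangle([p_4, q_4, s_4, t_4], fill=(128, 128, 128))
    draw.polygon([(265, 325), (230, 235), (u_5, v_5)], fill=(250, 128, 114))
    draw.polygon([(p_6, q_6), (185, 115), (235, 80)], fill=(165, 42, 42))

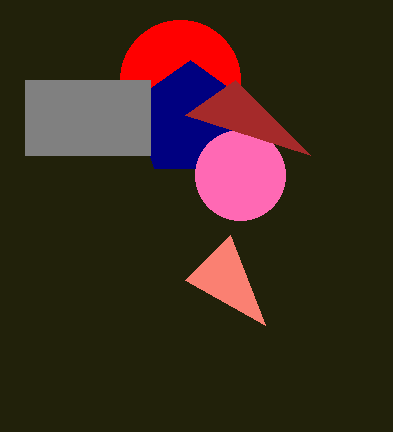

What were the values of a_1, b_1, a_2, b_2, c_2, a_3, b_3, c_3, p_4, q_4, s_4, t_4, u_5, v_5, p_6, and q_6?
a_1 = 180, b_1 = 80, a_2 = 190, b_2 = 120, c_2 = 60, a_3 = 240, b_3 = 175, c_3 = 45, p_4 = 25, q_4 = 80, s_4 = 150, t_4 = 155, u_5 = 185, v_5 = 280, p_6 = 310, q_6 = 155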